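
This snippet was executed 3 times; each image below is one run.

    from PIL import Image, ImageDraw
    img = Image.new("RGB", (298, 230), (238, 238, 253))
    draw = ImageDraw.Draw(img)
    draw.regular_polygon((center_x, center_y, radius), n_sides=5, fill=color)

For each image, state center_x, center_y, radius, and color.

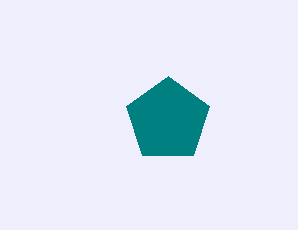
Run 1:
center_x = 168, center_y = 120, radius = 44, color = 'teal'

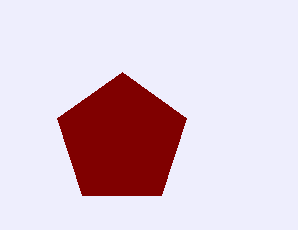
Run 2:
center_x = 122; center_y = 140; radius = 68; color = 'maroon'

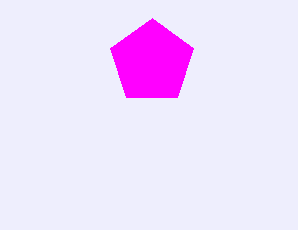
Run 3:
center_x = 152
center_y = 62
radius = 44
color = 'magenta'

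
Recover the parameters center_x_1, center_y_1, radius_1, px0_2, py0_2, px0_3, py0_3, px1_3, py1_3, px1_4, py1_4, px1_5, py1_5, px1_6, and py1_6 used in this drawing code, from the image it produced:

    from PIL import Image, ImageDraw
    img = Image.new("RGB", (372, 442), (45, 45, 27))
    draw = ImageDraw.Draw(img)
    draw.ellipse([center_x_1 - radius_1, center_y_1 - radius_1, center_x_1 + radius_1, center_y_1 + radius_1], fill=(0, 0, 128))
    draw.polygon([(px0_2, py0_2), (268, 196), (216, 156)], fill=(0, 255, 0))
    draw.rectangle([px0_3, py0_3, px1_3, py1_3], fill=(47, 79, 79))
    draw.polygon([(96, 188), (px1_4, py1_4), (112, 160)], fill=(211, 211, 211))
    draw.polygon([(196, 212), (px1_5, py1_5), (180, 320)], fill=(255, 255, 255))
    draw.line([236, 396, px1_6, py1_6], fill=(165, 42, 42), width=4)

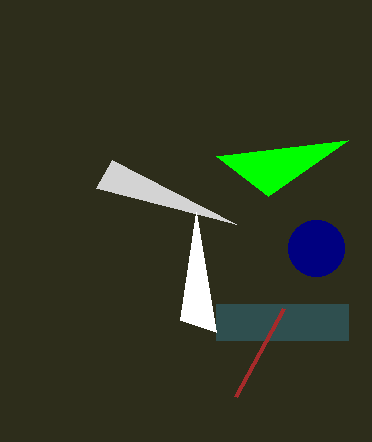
center_x_1 = 316, center_y_1 = 248, radius_1 = 28, px0_2 = 348, py0_2 = 140, px0_3 = 216, py0_3 = 304, px1_3 = 348, py1_3 = 340, px1_4 = 236, py1_4 = 224, px1_5 = 216, py1_5 = 332, px1_6 = 284, py1_6 = 308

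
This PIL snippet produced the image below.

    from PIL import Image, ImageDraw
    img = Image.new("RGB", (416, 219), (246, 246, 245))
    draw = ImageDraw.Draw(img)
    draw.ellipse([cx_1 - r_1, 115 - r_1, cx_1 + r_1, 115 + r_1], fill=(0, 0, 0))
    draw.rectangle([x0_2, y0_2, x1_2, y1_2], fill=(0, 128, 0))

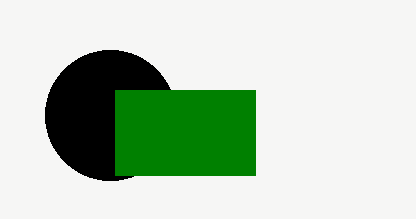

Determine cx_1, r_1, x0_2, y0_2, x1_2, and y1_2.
cx_1 = 110; r_1 = 65; x0_2 = 115; y0_2 = 90; x1_2 = 255; y1_2 = 175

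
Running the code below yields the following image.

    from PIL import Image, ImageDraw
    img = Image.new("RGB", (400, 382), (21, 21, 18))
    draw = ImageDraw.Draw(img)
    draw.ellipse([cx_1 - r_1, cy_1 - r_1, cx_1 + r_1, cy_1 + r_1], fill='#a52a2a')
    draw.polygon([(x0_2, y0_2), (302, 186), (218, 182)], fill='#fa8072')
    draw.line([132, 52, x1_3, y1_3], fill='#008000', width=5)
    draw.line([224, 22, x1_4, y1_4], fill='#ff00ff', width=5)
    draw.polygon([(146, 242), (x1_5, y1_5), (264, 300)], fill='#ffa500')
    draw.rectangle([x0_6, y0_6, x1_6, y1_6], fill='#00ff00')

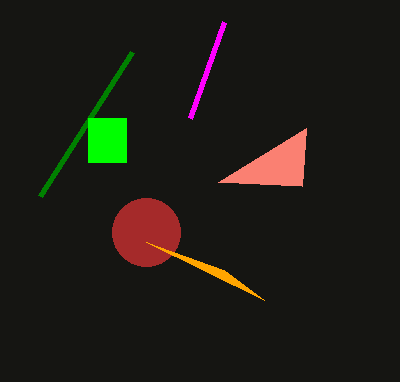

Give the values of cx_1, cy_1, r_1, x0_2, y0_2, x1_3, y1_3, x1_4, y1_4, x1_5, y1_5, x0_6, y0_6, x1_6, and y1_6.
cx_1 = 146, cy_1 = 232, r_1 = 34, x0_2 = 306, y0_2 = 128, x1_3 = 40, y1_3 = 196, x1_4 = 190, y1_4 = 118, x1_5 = 224, y1_5 = 270, x0_6 = 88, y0_6 = 118, x1_6 = 126, y1_6 = 162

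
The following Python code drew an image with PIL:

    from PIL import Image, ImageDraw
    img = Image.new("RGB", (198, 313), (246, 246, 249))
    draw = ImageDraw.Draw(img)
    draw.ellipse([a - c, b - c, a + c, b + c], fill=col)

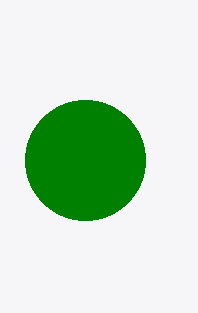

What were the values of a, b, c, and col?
a = 85; b = 160; c = 60; col = 'green'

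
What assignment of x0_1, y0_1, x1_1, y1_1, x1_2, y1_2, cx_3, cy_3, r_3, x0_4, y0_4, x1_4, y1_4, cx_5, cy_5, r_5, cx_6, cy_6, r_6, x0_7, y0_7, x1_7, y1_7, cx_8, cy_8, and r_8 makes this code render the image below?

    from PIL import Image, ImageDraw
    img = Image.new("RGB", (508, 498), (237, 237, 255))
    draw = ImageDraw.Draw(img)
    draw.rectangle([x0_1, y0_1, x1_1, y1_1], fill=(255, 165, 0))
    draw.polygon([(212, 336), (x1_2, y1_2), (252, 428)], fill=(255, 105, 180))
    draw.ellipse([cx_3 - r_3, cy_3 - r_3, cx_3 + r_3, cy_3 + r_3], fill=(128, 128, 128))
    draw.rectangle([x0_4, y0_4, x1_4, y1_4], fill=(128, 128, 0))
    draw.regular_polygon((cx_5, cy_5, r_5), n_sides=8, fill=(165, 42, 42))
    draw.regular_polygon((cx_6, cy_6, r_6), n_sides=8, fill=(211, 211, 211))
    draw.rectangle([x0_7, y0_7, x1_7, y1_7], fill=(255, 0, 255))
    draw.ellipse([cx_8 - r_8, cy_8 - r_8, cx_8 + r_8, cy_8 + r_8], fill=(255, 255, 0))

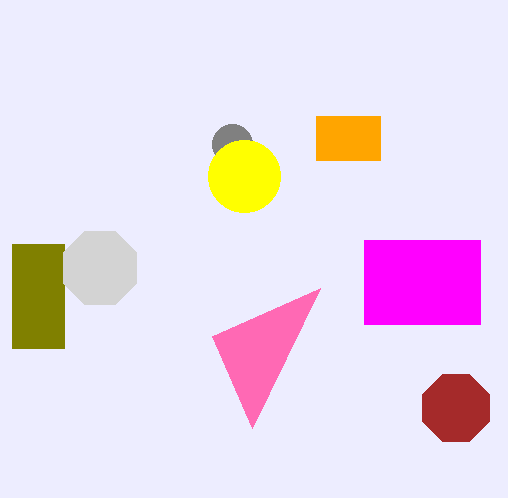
x0_1 = 316, y0_1 = 116, x1_1 = 380, y1_1 = 160, x1_2 = 320, y1_2 = 288, cx_3 = 232, cy_3 = 144, r_3 = 20, x0_4 = 12, y0_4 = 244, x1_4 = 64, y1_4 = 348, cx_5 = 456, cy_5 = 408, r_5 = 36, cx_6 = 100, cy_6 = 268, r_6 = 40, x0_7 = 364, y0_7 = 240, x1_7 = 480, y1_7 = 324, cx_8 = 244, cy_8 = 176, r_8 = 36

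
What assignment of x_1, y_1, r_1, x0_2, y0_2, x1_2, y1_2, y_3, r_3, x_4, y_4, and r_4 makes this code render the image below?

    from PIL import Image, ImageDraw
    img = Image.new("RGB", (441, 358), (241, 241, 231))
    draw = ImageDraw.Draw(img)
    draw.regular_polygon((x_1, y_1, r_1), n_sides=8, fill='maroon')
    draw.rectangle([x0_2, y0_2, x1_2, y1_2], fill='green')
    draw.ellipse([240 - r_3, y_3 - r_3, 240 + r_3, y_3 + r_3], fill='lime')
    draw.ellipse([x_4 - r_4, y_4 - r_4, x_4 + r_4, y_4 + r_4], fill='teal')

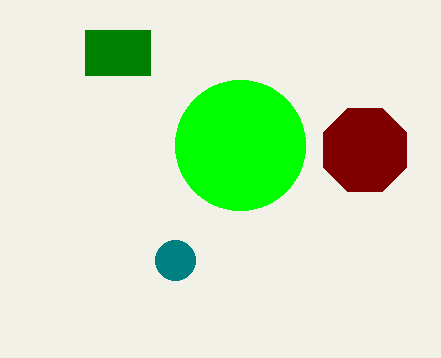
x_1 = 365; y_1 = 150; r_1 = 45; x0_2 = 85; y0_2 = 30; x1_2 = 150; y1_2 = 75; y_3 = 145; r_3 = 65; x_4 = 175; y_4 = 260; r_4 = 20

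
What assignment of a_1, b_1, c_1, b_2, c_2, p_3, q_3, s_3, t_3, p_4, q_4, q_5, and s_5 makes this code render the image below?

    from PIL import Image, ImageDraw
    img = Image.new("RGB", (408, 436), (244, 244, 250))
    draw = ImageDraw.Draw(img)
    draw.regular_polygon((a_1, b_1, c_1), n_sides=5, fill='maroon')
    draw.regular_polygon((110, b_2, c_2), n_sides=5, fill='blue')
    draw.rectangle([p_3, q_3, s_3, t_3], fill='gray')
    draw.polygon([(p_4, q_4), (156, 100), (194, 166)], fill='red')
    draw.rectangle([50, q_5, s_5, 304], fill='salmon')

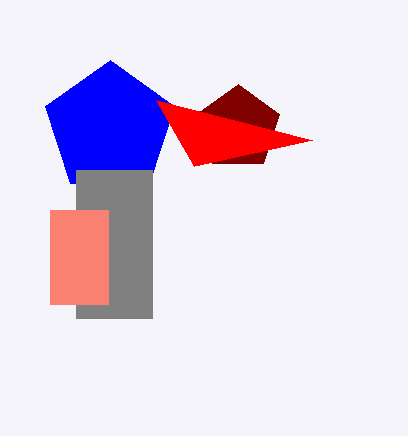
a_1 = 238
b_1 = 128
c_1 = 44
b_2 = 128
c_2 = 68
p_3 = 76
q_3 = 170
s_3 = 152
t_3 = 318
p_4 = 312
q_4 = 140
q_5 = 210
s_5 = 108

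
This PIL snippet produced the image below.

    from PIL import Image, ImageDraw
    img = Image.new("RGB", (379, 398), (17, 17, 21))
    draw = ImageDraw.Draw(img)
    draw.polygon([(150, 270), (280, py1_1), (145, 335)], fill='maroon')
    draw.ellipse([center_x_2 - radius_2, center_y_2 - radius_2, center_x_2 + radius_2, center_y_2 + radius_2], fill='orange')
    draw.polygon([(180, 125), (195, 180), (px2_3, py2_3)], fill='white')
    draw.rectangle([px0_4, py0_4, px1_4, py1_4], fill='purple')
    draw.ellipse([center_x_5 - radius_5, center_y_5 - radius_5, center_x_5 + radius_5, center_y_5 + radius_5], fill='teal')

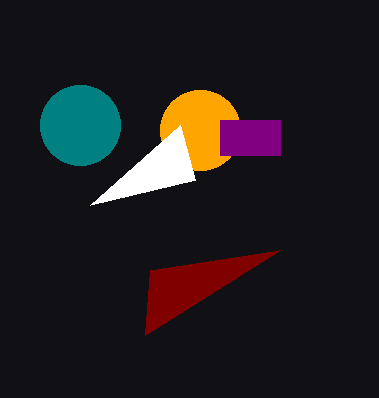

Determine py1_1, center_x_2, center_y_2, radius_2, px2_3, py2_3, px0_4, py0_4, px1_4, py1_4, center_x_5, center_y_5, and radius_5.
py1_1 = 250, center_x_2 = 200, center_y_2 = 130, radius_2 = 40, px2_3 = 90, py2_3 = 205, px0_4 = 220, py0_4 = 120, px1_4 = 280, py1_4 = 155, center_x_5 = 80, center_y_5 = 125, radius_5 = 40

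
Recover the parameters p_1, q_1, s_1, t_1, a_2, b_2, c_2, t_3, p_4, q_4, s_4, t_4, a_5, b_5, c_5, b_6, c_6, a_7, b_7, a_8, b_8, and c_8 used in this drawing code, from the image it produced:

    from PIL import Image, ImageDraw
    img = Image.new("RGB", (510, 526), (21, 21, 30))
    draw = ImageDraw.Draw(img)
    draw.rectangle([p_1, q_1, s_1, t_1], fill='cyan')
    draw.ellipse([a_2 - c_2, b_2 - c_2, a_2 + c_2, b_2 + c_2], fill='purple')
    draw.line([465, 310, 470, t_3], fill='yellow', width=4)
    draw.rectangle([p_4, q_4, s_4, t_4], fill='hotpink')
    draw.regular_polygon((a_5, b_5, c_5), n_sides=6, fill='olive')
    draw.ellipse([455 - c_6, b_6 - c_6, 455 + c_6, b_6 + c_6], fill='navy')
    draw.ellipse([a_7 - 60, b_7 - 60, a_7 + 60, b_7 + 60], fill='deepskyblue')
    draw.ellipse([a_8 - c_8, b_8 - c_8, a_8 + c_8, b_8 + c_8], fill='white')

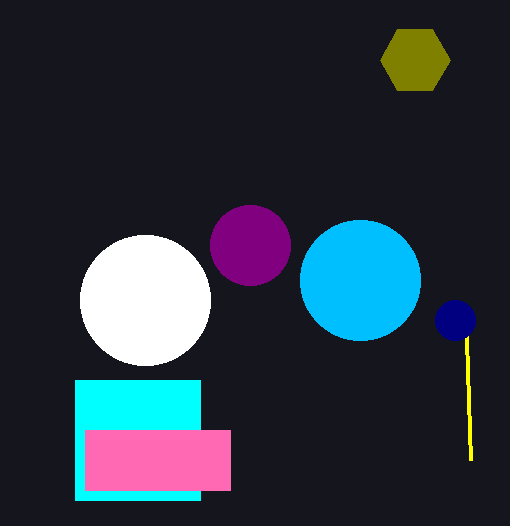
p_1 = 75
q_1 = 380
s_1 = 200
t_1 = 500
a_2 = 250
b_2 = 245
c_2 = 40
t_3 = 460
p_4 = 85
q_4 = 430
s_4 = 230
t_4 = 490
a_5 = 415
b_5 = 60
c_5 = 35
b_6 = 320
c_6 = 20
a_7 = 360
b_7 = 280
a_8 = 145
b_8 = 300
c_8 = 65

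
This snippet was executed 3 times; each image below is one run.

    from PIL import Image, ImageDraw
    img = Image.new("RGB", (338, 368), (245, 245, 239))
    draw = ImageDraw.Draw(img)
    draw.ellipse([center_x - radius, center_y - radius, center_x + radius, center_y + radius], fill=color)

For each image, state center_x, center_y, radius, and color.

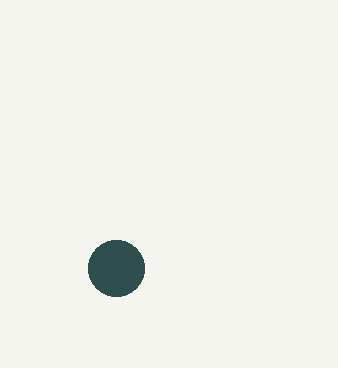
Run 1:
center_x = 116
center_y = 268
radius = 28
color = 'darkslategray'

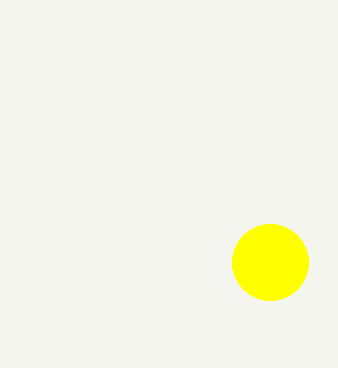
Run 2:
center_x = 270; center_y = 262; radius = 38; color = 'yellow'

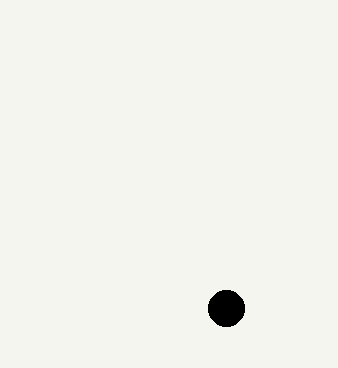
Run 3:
center_x = 226; center_y = 308; radius = 18; color = 'black'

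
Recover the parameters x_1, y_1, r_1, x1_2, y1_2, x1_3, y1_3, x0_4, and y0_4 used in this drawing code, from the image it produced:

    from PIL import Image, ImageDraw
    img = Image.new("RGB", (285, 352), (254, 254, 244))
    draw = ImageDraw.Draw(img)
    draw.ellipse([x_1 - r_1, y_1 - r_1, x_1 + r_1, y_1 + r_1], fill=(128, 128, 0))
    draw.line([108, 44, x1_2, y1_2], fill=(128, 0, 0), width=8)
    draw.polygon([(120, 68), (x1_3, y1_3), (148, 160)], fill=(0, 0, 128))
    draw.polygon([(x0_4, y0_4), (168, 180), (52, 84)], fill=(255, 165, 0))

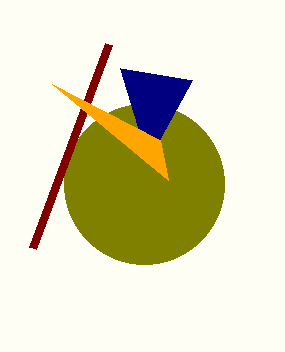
x_1 = 144; y_1 = 184; r_1 = 80; x1_2 = 32; y1_2 = 248; x1_3 = 192; y1_3 = 80; x0_4 = 160; y0_4 = 140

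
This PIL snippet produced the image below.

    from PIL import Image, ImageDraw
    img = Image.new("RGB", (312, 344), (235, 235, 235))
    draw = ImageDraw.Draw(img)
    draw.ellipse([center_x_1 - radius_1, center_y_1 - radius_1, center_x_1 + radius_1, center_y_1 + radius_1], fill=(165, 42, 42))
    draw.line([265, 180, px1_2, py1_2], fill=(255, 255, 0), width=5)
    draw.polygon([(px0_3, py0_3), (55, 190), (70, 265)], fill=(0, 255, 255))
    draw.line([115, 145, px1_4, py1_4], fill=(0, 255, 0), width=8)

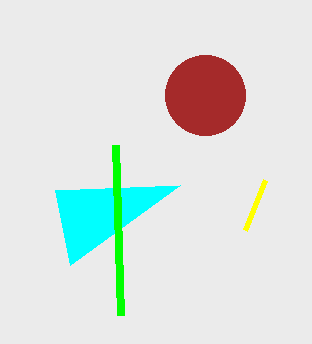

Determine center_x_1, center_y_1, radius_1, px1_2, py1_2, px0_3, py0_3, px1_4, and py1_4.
center_x_1 = 205
center_y_1 = 95
radius_1 = 40
px1_2 = 245
py1_2 = 230
px0_3 = 180
py0_3 = 185
px1_4 = 120
py1_4 = 315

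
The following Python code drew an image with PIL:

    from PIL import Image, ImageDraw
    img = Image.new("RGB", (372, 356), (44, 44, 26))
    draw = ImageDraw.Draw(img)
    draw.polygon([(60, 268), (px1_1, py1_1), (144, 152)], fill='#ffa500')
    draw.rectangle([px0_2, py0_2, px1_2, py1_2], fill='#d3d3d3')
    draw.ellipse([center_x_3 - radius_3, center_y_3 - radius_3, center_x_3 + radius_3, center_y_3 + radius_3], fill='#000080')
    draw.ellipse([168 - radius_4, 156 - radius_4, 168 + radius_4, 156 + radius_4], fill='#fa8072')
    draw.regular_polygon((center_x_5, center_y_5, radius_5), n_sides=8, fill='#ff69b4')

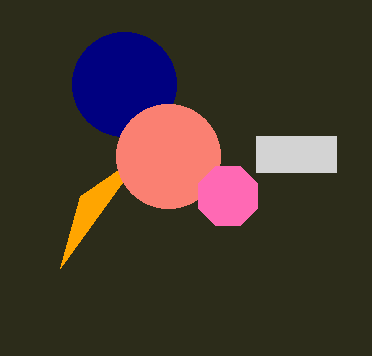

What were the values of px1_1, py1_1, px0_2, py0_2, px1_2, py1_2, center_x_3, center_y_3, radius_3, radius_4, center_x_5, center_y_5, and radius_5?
px1_1 = 80, py1_1 = 196, px0_2 = 256, py0_2 = 136, px1_2 = 336, py1_2 = 172, center_x_3 = 124, center_y_3 = 84, radius_3 = 52, radius_4 = 52, center_x_5 = 228, center_y_5 = 196, radius_5 = 32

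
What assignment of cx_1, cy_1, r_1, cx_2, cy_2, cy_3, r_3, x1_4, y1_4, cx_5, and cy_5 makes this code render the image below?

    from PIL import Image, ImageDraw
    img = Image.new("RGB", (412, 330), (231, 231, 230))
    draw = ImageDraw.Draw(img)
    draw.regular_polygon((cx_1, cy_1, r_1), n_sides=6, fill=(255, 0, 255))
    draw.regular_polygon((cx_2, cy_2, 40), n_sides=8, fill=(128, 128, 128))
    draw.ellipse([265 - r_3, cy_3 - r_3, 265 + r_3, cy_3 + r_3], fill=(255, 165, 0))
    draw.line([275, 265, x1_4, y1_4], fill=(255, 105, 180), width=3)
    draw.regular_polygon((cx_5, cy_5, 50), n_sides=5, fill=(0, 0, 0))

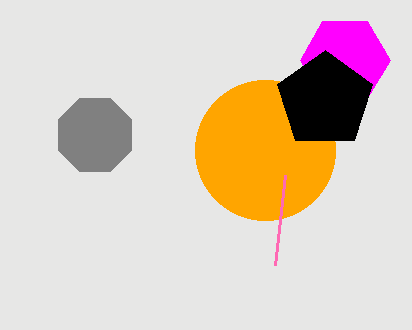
cx_1 = 345
cy_1 = 60
r_1 = 45
cx_2 = 95
cy_2 = 135
cy_3 = 150
r_3 = 70
x1_4 = 285
y1_4 = 175
cx_5 = 325
cy_5 = 100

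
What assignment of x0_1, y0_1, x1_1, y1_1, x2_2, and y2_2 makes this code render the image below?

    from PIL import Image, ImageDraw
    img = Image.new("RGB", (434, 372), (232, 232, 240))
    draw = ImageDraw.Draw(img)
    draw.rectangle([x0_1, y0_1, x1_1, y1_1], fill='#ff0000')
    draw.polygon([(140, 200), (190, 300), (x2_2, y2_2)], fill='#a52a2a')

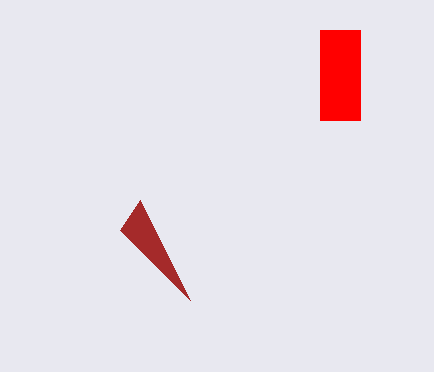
x0_1 = 320, y0_1 = 30, x1_1 = 360, y1_1 = 120, x2_2 = 120, y2_2 = 230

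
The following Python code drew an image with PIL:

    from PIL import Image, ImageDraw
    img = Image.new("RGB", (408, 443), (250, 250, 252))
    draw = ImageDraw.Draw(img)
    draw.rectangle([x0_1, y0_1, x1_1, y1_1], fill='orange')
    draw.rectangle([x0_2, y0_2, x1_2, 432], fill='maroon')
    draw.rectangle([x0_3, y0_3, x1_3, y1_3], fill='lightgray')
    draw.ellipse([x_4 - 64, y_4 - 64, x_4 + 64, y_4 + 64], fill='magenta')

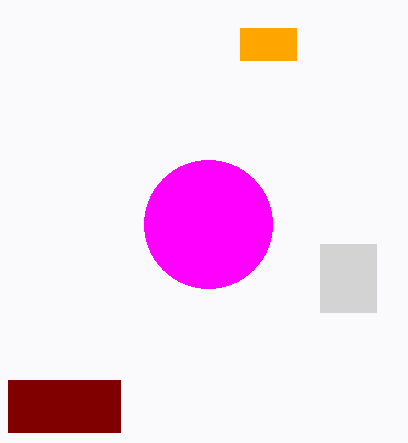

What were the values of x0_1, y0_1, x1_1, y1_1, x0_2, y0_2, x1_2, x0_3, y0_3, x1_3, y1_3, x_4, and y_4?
x0_1 = 240; y0_1 = 28; x1_1 = 296; y1_1 = 60; x0_2 = 8; y0_2 = 380; x1_2 = 120; x0_3 = 320; y0_3 = 244; x1_3 = 376; y1_3 = 312; x_4 = 208; y_4 = 224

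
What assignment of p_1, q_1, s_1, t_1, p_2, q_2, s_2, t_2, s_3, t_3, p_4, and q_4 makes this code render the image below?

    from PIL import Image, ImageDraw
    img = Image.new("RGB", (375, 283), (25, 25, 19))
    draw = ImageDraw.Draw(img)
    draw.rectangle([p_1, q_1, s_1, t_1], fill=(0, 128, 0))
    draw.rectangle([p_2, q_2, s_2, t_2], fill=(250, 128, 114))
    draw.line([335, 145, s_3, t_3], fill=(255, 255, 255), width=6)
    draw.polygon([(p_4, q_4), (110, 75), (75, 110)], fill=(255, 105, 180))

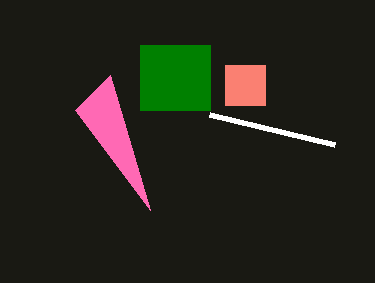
p_1 = 140; q_1 = 45; s_1 = 210; t_1 = 110; p_2 = 225; q_2 = 65; s_2 = 265; t_2 = 105; s_3 = 210; t_3 = 115; p_4 = 150; q_4 = 210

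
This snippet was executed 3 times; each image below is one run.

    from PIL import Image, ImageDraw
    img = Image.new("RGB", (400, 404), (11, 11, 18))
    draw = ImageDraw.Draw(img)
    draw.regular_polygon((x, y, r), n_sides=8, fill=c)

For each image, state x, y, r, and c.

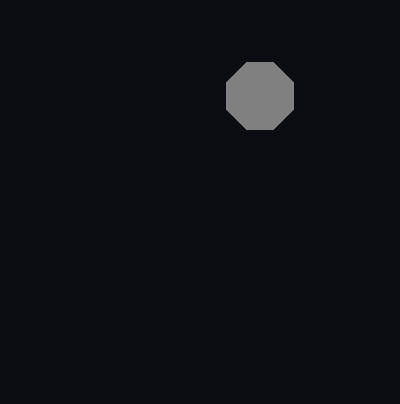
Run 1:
x = 260; y = 96; r = 36; c = 'gray'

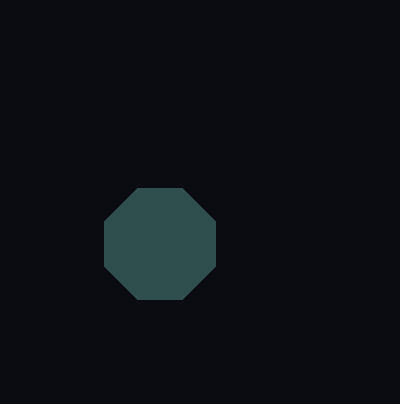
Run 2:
x = 160; y = 244; r = 60; c = 'darkslategray'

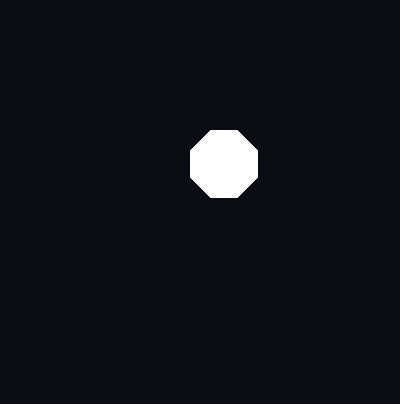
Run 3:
x = 224
y = 164
r = 36
c = 'white'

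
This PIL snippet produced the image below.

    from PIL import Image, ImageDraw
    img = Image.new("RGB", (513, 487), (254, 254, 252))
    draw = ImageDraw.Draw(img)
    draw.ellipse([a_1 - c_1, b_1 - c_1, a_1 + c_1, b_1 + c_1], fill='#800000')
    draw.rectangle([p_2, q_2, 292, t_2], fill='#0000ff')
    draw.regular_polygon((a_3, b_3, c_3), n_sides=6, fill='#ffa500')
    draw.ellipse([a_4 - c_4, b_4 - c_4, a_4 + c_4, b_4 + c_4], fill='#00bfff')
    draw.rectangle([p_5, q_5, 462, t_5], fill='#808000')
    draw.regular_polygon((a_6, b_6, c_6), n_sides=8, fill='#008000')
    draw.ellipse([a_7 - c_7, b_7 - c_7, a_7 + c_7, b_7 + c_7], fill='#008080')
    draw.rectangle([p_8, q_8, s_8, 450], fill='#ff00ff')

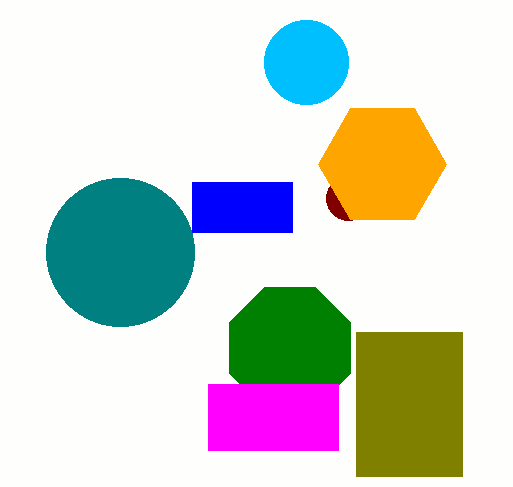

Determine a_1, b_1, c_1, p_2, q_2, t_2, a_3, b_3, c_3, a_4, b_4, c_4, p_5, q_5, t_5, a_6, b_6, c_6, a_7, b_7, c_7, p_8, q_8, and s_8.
a_1 = 348, b_1 = 198, c_1 = 22, p_2 = 192, q_2 = 182, t_2 = 232, a_3 = 382, b_3 = 164, c_3 = 64, a_4 = 306, b_4 = 62, c_4 = 42, p_5 = 356, q_5 = 332, t_5 = 476, a_6 = 290, b_6 = 348, c_6 = 66, a_7 = 120, b_7 = 252, c_7 = 74, p_8 = 208, q_8 = 384, s_8 = 338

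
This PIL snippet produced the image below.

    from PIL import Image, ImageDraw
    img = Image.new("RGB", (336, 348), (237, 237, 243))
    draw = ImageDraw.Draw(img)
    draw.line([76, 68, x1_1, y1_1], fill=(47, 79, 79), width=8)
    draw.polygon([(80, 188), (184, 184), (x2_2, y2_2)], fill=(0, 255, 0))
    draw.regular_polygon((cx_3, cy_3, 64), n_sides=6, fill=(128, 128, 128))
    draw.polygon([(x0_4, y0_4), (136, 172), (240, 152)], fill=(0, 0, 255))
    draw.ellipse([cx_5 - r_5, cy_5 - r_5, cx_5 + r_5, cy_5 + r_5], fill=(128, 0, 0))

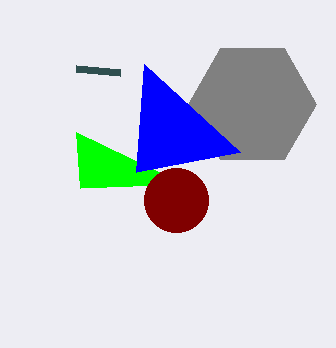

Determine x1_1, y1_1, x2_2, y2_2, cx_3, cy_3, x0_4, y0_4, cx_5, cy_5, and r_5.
x1_1 = 120, y1_1 = 72, x2_2 = 76, y2_2 = 132, cx_3 = 252, cy_3 = 104, x0_4 = 144, y0_4 = 64, cx_5 = 176, cy_5 = 200, r_5 = 32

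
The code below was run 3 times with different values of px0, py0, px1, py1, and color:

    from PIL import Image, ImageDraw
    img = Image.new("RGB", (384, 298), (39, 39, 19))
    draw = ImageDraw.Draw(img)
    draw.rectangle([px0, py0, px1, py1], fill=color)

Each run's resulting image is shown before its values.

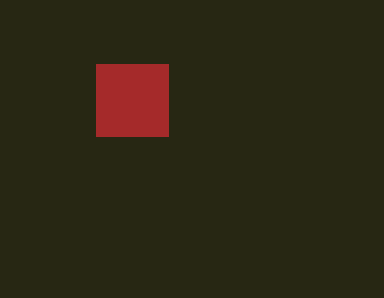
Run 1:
px0 = 96, py0 = 64, px1 = 168, py1 = 136, color = 'brown'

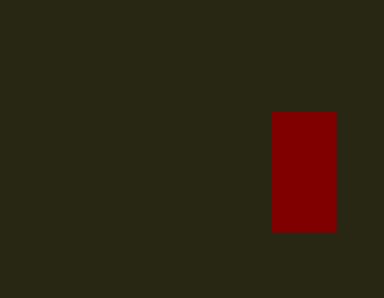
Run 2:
px0 = 272; py0 = 112; px1 = 336; py1 = 232; color = 'maroon'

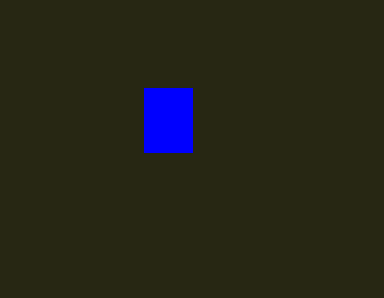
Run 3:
px0 = 144, py0 = 88, px1 = 192, py1 = 152, color = 'blue'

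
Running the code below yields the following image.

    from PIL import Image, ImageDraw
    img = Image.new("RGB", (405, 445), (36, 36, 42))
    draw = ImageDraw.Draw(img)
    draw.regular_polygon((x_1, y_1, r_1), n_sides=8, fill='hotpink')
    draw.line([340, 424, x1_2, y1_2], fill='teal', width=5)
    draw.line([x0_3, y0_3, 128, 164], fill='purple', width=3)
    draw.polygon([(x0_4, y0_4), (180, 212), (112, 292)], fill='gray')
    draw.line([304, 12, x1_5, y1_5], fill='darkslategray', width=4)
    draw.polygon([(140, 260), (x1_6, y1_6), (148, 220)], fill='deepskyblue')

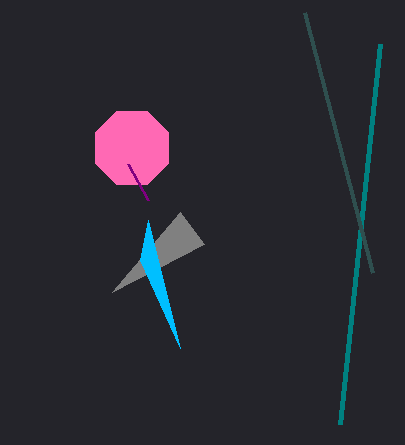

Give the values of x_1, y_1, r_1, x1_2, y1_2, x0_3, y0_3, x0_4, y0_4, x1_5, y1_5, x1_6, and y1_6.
x_1 = 132; y_1 = 148; r_1 = 40; x1_2 = 380; y1_2 = 44; x0_3 = 148; y0_3 = 200; x0_4 = 204; y0_4 = 244; x1_5 = 372; y1_5 = 272; x1_6 = 180; y1_6 = 348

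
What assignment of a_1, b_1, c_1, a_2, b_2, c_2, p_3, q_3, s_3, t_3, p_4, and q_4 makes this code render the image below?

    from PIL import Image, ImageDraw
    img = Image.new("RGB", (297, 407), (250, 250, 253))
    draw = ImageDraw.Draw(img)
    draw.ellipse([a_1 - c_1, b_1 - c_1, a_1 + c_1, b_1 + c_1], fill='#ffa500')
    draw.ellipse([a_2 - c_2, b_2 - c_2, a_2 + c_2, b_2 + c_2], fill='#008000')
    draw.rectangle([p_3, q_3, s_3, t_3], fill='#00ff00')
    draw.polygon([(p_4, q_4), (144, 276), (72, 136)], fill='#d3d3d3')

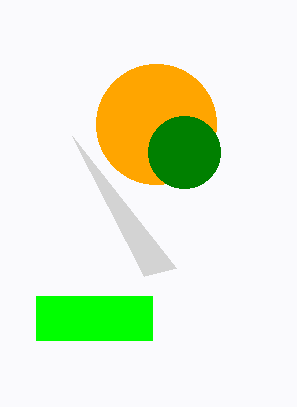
a_1 = 156, b_1 = 124, c_1 = 60, a_2 = 184, b_2 = 152, c_2 = 36, p_3 = 36, q_3 = 296, s_3 = 152, t_3 = 340, p_4 = 176, q_4 = 268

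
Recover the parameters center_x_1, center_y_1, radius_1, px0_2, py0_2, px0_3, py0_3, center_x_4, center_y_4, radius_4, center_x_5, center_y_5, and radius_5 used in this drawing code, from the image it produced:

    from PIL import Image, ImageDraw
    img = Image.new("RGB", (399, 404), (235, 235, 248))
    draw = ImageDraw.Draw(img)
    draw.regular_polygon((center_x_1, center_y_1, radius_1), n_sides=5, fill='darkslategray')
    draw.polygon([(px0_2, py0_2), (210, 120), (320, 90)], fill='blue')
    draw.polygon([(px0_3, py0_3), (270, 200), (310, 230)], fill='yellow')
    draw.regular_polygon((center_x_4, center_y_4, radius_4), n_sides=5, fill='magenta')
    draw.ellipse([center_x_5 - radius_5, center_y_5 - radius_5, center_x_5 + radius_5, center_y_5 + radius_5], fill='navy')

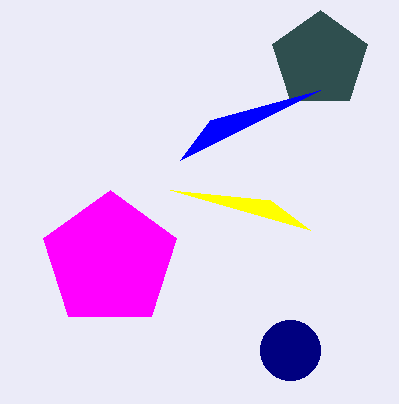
center_x_1 = 320, center_y_1 = 60, radius_1 = 50, px0_2 = 180, py0_2 = 160, px0_3 = 170, py0_3 = 190, center_x_4 = 110, center_y_4 = 260, radius_4 = 70, center_x_5 = 290, center_y_5 = 350, radius_5 = 30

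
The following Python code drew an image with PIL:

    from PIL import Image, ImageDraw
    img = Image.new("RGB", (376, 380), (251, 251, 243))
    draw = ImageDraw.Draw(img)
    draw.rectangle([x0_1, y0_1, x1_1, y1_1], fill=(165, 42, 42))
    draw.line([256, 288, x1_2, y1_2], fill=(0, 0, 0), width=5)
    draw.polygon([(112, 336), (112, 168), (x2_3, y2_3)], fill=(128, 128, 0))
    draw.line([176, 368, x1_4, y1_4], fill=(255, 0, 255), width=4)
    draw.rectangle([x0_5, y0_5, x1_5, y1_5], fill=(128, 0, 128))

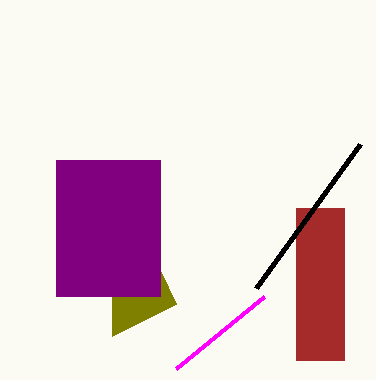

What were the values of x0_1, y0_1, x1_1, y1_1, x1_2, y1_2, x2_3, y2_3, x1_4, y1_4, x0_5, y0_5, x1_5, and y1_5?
x0_1 = 296
y0_1 = 208
x1_1 = 344
y1_1 = 360
x1_2 = 360
y1_2 = 144
x2_3 = 176
y2_3 = 304
x1_4 = 264
y1_4 = 296
x0_5 = 56
y0_5 = 160
x1_5 = 160
y1_5 = 296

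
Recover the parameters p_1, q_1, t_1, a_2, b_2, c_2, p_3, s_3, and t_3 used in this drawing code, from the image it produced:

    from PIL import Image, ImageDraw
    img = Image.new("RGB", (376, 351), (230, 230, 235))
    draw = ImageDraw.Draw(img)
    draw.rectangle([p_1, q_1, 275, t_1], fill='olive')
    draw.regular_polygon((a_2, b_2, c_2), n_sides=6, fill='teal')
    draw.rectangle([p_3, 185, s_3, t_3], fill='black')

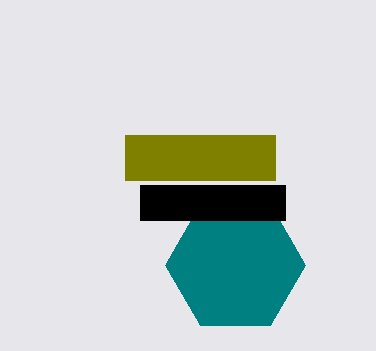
p_1 = 125, q_1 = 135, t_1 = 180, a_2 = 235, b_2 = 265, c_2 = 70, p_3 = 140, s_3 = 285, t_3 = 220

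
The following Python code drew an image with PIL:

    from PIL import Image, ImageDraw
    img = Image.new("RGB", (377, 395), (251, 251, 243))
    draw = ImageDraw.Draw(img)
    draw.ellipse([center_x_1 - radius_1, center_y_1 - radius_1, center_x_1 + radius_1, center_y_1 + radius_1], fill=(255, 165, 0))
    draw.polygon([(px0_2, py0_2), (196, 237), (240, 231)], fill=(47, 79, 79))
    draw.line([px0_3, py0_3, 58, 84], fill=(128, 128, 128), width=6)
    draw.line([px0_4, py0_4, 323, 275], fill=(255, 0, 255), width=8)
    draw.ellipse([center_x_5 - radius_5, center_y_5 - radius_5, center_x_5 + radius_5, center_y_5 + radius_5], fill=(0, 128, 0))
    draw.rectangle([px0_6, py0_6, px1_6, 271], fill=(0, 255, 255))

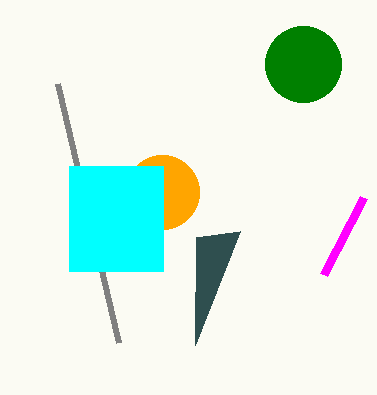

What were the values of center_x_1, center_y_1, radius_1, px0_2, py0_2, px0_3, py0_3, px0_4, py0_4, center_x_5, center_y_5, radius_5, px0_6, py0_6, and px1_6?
center_x_1 = 162; center_y_1 = 192; radius_1 = 37; px0_2 = 195; py0_2 = 345; px0_3 = 119; py0_3 = 343; px0_4 = 363; py0_4 = 198; center_x_5 = 303; center_y_5 = 64; radius_5 = 38; px0_6 = 69; py0_6 = 166; px1_6 = 163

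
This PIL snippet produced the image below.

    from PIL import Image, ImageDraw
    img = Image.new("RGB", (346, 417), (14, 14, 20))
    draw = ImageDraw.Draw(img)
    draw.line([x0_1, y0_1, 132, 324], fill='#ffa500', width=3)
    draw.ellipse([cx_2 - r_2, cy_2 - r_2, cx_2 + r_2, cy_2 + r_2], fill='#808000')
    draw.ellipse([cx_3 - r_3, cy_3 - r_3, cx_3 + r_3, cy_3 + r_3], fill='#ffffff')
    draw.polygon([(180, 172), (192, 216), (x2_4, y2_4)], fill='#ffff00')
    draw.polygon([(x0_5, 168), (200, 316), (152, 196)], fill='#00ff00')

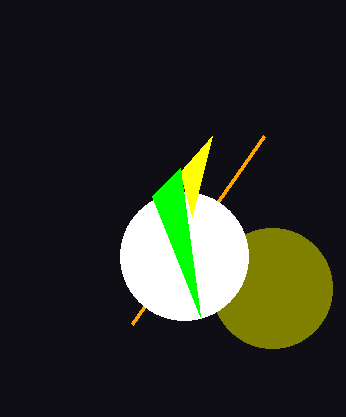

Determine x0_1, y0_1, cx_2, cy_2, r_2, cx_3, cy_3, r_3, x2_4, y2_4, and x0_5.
x0_1 = 264; y0_1 = 136; cx_2 = 272; cy_2 = 288; r_2 = 60; cx_3 = 184; cy_3 = 256; r_3 = 64; x2_4 = 212; y2_4 = 136; x0_5 = 180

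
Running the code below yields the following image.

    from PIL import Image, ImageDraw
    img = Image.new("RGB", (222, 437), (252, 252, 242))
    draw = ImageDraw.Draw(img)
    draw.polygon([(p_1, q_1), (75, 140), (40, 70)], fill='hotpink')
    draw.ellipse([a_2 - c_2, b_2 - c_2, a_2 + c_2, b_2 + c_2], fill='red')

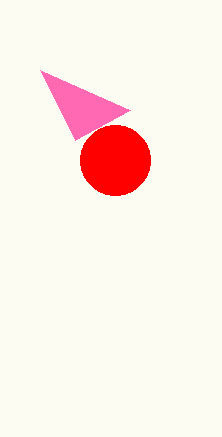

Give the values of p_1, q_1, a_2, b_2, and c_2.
p_1 = 130
q_1 = 110
a_2 = 115
b_2 = 160
c_2 = 35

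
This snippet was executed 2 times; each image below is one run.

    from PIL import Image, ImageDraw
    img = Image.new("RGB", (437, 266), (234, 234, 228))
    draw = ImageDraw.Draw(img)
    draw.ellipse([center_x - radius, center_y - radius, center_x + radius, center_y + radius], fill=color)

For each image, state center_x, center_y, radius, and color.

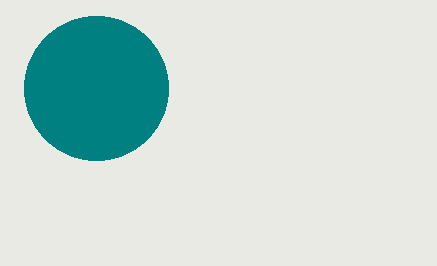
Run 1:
center_x = 96; center_y = 88; radius = 72; color = 'teal'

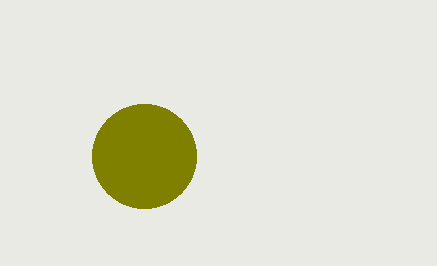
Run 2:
center_x = 144
center_y = 156
radius = 52
color = 'olive'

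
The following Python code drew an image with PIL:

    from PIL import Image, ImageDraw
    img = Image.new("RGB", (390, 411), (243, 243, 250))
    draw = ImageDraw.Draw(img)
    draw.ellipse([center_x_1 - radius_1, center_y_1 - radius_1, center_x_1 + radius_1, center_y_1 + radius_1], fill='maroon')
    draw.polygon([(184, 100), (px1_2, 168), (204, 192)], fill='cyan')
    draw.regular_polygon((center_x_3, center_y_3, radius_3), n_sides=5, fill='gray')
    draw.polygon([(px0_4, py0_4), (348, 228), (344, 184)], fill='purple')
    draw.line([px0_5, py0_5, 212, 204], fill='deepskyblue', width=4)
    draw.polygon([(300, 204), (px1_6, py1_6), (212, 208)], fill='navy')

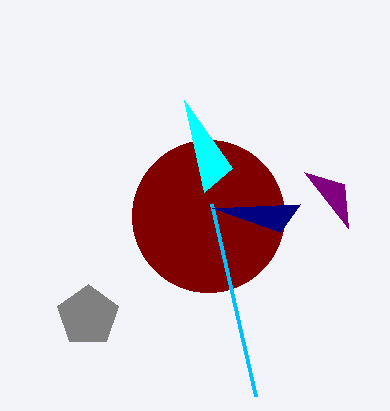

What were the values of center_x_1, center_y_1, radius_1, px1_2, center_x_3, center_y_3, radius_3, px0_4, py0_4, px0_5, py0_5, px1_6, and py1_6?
center_x_1 = 208; center_y_1 = 216; radius_1 = 76; px1_2 = 232; center_x_3 = 88; center_y_3 = 316; radius_3 = 32; px0_4 = 304; py0_4 = 172; px0_5 = 256; py0_5 = 396; px1_6 = 280; py1_6 = 232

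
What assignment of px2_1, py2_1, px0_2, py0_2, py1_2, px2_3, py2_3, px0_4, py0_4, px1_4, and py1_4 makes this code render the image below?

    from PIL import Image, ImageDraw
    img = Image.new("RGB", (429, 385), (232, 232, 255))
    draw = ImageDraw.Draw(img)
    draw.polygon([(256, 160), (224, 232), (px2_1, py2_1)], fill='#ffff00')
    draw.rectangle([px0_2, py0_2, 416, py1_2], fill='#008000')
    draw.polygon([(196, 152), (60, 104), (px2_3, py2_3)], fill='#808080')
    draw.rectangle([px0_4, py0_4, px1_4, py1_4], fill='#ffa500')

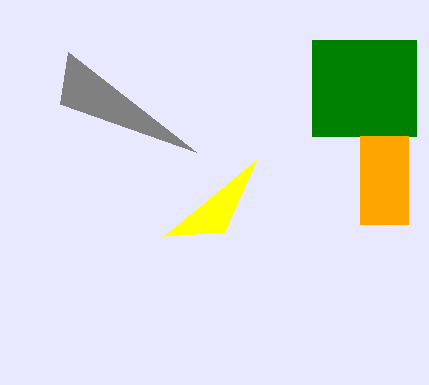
px2_1 = 164; py2_1 = 236; px0_2 = 312; py0_2 = 40; py1_2 = 136; px2_3 = 68; py2_3 = 52; px0_4 = 360; py0_4 = 136; px1_4 = 408; py1_4 = 224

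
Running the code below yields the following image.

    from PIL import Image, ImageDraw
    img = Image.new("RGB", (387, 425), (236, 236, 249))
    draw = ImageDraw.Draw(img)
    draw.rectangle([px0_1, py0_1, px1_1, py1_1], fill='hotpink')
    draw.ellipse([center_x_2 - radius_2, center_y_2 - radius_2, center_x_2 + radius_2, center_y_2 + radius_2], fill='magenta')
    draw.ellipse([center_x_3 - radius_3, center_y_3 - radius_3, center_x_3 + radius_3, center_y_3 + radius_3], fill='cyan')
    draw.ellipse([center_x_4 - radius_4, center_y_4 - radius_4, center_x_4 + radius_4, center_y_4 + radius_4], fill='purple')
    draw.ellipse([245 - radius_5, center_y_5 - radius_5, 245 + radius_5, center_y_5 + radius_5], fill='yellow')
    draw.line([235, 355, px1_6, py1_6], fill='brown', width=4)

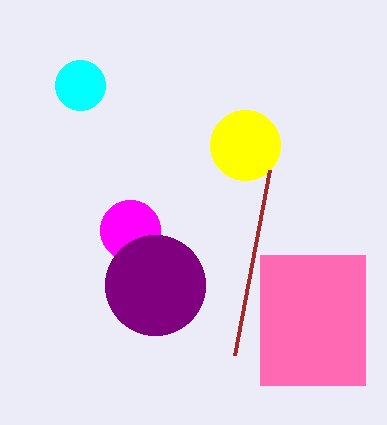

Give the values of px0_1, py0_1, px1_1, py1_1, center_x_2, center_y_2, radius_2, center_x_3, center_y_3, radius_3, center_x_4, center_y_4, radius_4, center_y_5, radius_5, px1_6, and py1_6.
px0_1 = 260, py0_1 = 255, px1_1 = 365, py1_1 = 385, center_x_2 = 130, center_y_2 = 230, radius_2 = 30, center_x_3 = 80, center_y_3 = 85, radius_3 = 25, center_x_4 = 155, center_y_4 = 285, radius_4 = 50, center_y_5 = 145, radius_5 = 35, px1_6 = 270, py1_6 = 170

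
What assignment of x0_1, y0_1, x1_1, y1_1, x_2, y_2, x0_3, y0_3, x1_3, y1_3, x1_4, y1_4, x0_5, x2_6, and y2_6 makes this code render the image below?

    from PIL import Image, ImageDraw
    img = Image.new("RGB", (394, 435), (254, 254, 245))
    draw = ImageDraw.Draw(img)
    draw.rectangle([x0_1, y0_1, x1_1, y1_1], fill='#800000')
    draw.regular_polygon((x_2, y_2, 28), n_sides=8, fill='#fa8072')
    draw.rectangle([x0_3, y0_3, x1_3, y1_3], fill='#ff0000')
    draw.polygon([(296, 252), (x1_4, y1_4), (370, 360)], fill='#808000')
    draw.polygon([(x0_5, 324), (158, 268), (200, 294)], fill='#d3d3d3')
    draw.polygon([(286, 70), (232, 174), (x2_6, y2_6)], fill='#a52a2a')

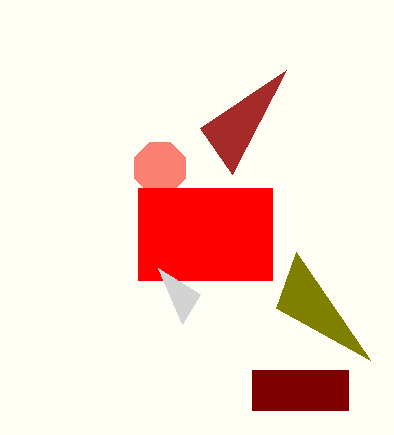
x0_1 = 252, y0_1 = 370, x1_1 = 348, y1_1 = 410, x_2 = 160, y_2 = 168, x0_3 = 138, y0_3 = 188, x1_3 = 272, y1_3 = 280, x1_4 = 276, y1_4 = 308, x0_5 = 182, x2_6 = 200, y2_6 = 128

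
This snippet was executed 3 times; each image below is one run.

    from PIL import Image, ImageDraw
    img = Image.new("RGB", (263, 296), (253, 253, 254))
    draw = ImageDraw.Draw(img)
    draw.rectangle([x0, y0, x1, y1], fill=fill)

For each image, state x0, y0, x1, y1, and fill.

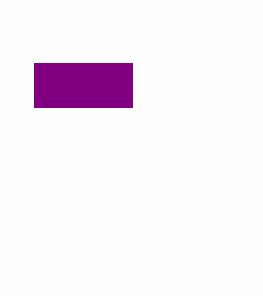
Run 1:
x0 = 34; y0 = 63; x1 = 132; y1 = 107; fill = 'purple'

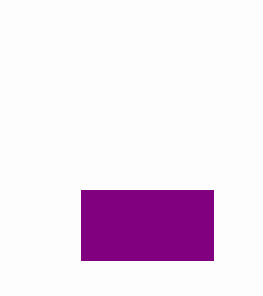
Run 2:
x0 = 81
y0 = 190
x1 = 213
y1 = 260
fill = 'purple'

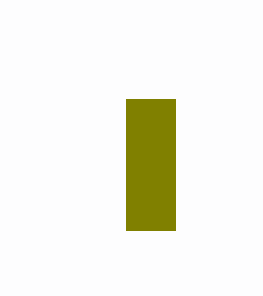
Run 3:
x0 = 126, y0 = 99, x1 = 175, y1 = 230, fill = 'olive'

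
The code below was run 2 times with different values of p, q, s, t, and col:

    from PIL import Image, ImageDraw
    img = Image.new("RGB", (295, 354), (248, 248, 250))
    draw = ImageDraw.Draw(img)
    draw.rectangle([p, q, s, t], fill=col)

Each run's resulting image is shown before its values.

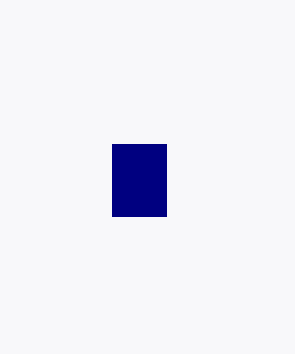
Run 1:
p = 112
q = 144
s = 166
t = 216
col = 'navy'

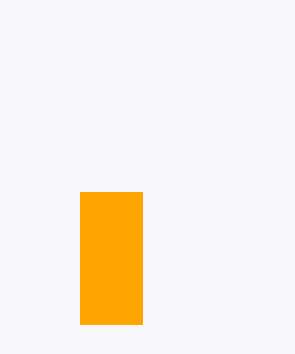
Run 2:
p = 80, q = 192, s = 142, t = 324, col = 'orange'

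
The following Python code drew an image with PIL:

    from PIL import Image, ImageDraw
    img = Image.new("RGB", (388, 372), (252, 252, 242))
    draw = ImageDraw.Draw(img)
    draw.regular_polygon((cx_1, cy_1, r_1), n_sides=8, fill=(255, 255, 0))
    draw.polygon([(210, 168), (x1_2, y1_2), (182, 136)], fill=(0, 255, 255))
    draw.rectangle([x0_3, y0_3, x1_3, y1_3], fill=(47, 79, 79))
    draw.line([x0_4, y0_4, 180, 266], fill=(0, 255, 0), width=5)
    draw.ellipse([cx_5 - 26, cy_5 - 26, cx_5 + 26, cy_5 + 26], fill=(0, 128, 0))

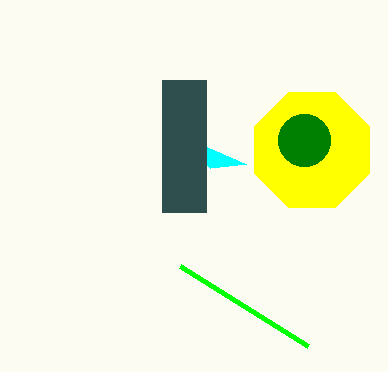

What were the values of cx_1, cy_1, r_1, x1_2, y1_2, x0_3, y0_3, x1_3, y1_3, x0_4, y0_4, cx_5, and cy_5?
cx_1 = 312, cy_1 = 150, r_1 = 62, x1_2 = 246, y1_2 = 164, x0_3 = 162, y0_3 = 80, x1_3 = 206, y1_3 = 212, x0_4 = 308, y0_4 = 346, cx_5 = 304, cy_5 = 140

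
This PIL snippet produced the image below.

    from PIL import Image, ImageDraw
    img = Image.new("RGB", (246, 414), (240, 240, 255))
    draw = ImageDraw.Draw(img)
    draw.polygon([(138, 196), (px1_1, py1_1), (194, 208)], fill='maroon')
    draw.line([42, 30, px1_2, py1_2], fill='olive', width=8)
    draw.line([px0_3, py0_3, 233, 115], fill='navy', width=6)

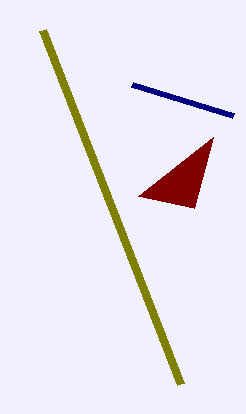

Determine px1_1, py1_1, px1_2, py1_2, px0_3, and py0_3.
px1_1 = 213, py1_1 = 137, px1_2 = 180, py1_2 = 384, px0_3 = 132, py0_3 = 84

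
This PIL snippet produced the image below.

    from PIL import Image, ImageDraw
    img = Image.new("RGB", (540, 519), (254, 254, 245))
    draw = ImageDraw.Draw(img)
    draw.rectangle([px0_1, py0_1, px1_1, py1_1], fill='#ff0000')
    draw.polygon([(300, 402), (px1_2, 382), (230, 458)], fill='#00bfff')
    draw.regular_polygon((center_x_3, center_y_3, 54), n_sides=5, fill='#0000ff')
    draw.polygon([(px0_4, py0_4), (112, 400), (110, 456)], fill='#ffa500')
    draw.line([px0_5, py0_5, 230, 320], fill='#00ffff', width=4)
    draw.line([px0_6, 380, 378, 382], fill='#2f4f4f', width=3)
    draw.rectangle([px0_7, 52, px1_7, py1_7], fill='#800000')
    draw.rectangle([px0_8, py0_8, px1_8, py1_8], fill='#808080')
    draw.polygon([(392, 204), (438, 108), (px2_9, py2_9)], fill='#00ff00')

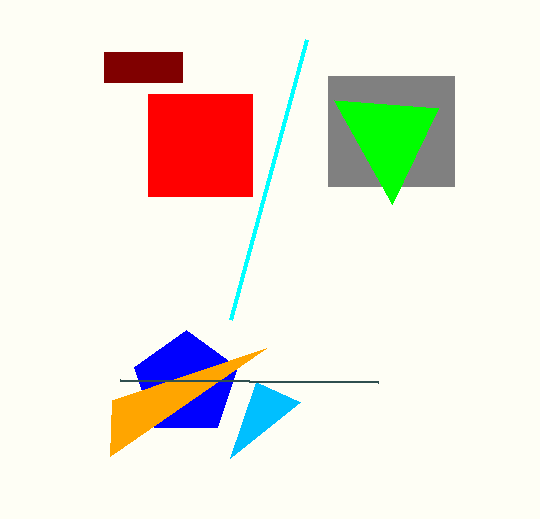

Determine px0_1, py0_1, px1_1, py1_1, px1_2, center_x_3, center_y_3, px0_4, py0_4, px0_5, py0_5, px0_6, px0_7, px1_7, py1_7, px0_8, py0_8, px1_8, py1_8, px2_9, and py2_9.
px0_1 = 148
py0_1 = 94
px1_1 = 252
py1_1 = 196
px1_2 = 256
center_x_3 = 186
center_y_3 = 384
px0_4 = 266
py0_4 = 348
px0_5 = 306
py0_5 = 40
px0_6 = 120
px0_7 = 104
px1_7 = 182
py1_7 = 82
px0_8 = 328
py0_8 = 76
px1_8 = 454
py1_8 = 186
px2_9 = 334
py2_9 = 100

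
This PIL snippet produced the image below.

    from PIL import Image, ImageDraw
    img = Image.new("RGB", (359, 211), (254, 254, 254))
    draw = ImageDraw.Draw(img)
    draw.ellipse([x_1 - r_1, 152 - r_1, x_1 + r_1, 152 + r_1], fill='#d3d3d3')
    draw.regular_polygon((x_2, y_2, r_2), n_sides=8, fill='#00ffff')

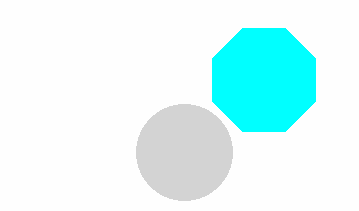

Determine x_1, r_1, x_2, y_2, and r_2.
x_1 = 184
r_1 = 48
x_2 = 264
y_2 = 80
r_2 = 56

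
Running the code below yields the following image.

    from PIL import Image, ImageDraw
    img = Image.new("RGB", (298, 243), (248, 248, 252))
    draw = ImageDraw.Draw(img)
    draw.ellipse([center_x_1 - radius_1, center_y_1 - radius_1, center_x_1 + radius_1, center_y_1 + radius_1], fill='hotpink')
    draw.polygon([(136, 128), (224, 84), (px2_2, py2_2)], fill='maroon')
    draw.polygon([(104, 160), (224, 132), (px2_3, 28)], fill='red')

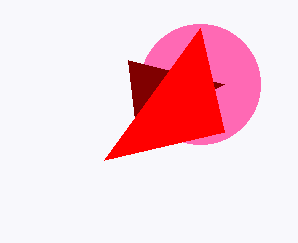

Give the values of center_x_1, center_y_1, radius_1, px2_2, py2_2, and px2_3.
center_x_1 = 200, center_y_1 = 84, radius_1 = 60, px2_2 = 128, py2_2 = 60, px2_3 = 200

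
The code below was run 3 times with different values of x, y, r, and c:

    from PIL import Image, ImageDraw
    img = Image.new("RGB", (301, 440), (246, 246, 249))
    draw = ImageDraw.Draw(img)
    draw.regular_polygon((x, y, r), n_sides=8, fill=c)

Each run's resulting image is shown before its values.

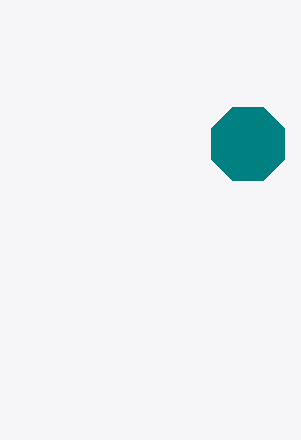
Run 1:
x = 248; y = 144; r = 40; c = 'teal'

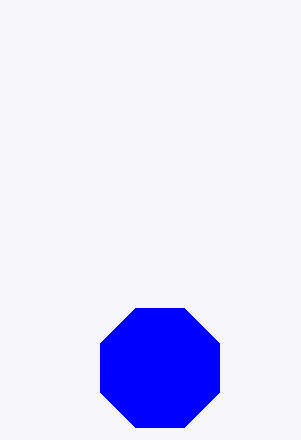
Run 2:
x = 160
y = 368
r = 64
c = 'blue'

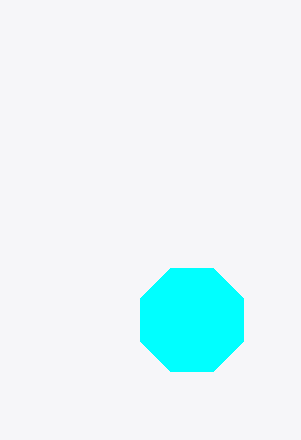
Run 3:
x = 192, y = 320, r = 56, c = 'cyan'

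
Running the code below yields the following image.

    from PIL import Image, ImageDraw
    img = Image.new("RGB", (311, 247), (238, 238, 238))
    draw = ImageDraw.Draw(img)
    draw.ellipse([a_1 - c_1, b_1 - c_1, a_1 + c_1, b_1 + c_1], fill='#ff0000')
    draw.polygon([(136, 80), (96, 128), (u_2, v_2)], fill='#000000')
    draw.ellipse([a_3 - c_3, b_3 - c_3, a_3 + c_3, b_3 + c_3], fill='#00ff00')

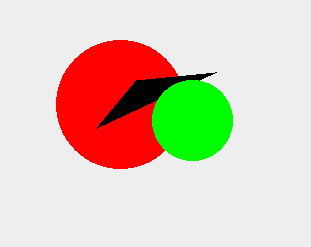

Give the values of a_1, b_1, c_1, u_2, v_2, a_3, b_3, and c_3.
a_1 = 120, b_1 = 104, c_1 = 64, u_2 = 216, v_2 = 72, a_3 = 192, b_3 = 120, c_3 = 40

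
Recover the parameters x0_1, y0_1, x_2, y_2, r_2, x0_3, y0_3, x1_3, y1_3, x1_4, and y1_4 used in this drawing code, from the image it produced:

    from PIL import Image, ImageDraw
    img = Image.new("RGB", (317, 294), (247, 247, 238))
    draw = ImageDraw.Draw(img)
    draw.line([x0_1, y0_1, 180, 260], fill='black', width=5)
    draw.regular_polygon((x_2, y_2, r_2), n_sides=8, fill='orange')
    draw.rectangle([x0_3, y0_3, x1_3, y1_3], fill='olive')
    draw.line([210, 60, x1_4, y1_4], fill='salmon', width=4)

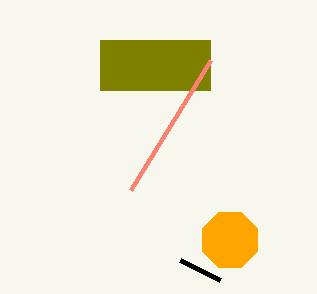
x0_1 = 220
y0_1 = 280
x_2 = 230
y_2 = 240
r_2 = 30
x0_3 = 100
y0_3 = 40
x1_3 = 210
y1_3 = 90
x1_4 = 130
y1_4 = 190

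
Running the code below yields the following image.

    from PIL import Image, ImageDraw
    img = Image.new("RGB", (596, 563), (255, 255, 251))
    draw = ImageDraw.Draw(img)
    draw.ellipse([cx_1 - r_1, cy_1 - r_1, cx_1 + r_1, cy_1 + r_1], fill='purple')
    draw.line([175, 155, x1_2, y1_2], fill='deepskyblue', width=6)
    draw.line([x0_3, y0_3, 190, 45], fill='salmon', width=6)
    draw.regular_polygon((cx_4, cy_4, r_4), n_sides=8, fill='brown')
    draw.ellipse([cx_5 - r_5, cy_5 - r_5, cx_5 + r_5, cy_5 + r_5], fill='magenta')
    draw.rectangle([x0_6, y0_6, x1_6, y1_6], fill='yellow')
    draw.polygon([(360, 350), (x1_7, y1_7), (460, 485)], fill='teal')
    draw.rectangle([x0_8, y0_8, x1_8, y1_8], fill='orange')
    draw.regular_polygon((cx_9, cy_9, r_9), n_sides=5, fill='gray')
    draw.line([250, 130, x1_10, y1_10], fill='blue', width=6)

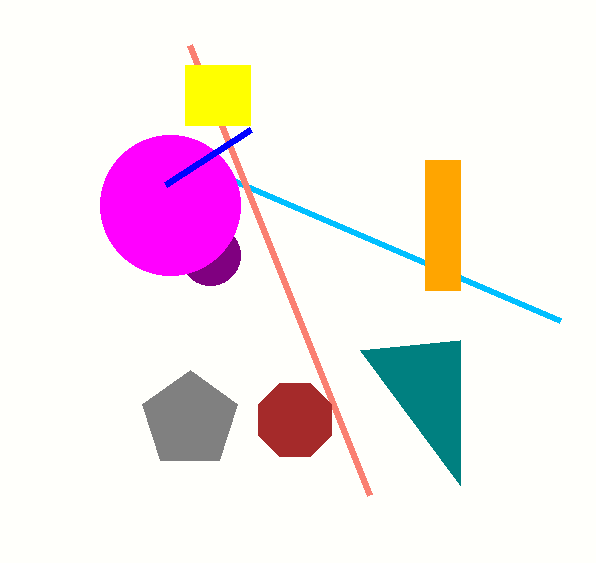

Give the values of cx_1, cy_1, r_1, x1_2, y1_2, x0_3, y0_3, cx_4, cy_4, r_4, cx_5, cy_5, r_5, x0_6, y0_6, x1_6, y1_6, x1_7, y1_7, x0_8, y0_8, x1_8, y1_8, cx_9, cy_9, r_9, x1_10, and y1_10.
cx_1 = 210, cy_1 = 255, r_1 = 30, x1_2 = 560, y1_2 = 320, x0_3 = 370, y0_3 = 495, cx_4 = 295, cy_4 = 420, r_4 = 40, cx_5 = 170, cy_5 = 205, r_5 = 70, x0_6 = 185, y0_6 = 65, x1_6 = 250, y1_6 = 125, x1_7 = 460, y1_7 = 340, x0_8 = 425, y0_8 = 160, x1_8 = 460, y1_8 = 290, cx_9 = 190, cy_9 = 420, r_9 = 50, x1_10 = 165, y1_10 = 185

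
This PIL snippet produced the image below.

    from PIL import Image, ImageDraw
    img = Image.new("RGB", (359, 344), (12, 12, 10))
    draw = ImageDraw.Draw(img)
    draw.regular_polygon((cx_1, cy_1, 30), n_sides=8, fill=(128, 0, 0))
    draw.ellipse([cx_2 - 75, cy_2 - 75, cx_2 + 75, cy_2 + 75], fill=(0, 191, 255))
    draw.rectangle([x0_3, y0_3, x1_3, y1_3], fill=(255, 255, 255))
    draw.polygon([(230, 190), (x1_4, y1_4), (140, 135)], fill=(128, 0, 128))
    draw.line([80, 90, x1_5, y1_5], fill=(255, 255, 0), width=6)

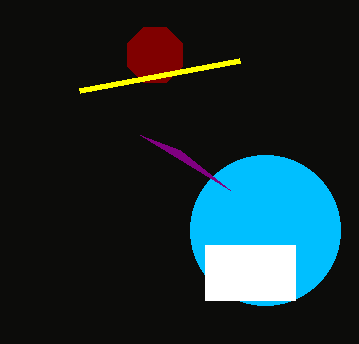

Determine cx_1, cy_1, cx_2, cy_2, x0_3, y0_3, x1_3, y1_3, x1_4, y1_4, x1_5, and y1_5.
cx_1 = 155, cy_1 = 55, cx_2 = 265, cy_2 = 230, x0_3 = 205, y0_3 = 245, x1_3 = 295, y1_3 = 300, x1_4 = 180, y1_4 = 150, x1_5 = 240, y1_5 = 60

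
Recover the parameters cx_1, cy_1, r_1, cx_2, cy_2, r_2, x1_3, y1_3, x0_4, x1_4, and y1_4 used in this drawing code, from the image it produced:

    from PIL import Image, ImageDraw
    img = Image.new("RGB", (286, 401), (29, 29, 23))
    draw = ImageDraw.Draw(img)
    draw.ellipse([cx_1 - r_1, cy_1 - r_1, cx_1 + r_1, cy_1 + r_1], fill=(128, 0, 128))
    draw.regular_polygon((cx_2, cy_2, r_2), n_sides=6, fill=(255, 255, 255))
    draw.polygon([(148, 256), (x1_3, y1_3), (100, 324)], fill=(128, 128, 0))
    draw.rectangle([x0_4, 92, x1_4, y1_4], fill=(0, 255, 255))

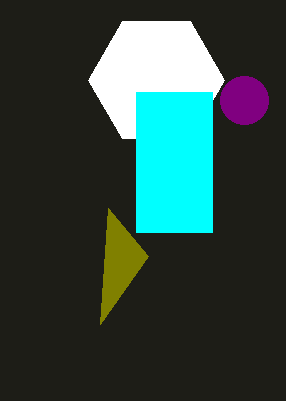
cx_1 = 244, cy_1 = 100, r_1 = 24, cx_2 = 156, cy_2 = 80, r_2 = 68, x1_3 = 108, y1_3 = 208, x0_4 = 136, x1_4 = 212, y1_4 = 232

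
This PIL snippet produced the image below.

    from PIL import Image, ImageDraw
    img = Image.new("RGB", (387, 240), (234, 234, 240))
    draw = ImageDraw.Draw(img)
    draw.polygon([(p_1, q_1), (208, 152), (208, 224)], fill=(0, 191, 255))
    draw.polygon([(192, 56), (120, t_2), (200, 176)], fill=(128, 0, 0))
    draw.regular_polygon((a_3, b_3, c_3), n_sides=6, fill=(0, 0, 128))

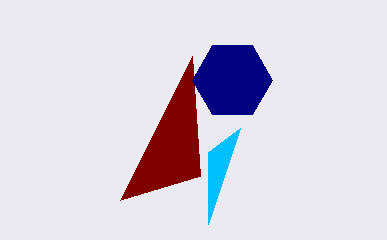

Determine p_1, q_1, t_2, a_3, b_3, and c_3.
p_1 = 240; q_1 = 128; t_2 = 200; a_3 = 232; b_3 = 80; c_3 = 40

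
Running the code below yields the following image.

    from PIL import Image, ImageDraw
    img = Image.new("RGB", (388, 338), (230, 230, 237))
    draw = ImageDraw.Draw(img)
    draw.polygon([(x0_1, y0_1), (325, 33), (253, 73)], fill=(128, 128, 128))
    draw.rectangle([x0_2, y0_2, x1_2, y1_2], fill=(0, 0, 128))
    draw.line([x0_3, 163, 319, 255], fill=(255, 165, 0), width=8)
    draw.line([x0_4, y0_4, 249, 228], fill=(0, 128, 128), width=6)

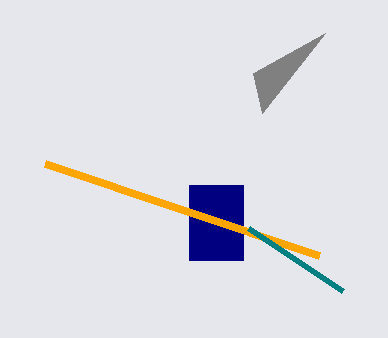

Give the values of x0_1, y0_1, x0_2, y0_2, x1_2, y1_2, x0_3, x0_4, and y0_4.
x0_1 = 262, y0_1 = 113, x0_2 = 189, y0_2 = 185, x1_2 = 243, y1_2 = 260, x0_3 = 45, x0_4 = 343, y0_4 = 291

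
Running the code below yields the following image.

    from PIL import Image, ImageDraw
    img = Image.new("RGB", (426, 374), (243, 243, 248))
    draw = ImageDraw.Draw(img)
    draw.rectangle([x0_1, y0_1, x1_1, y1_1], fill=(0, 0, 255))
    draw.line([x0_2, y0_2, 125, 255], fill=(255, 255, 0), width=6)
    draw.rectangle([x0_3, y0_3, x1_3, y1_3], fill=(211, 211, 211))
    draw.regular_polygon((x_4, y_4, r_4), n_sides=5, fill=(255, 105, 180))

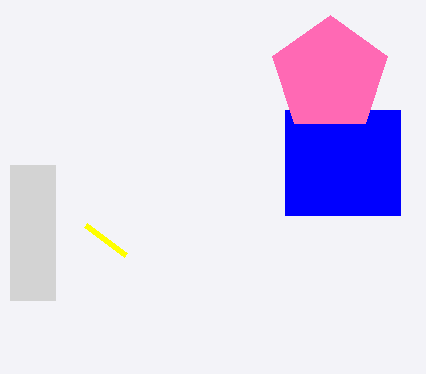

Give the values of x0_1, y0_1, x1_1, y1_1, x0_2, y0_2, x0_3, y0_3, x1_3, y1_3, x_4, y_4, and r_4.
x0_1 = 285; y0_1 = 110; x1_1 = 400; y1_1 = 215; x0_2 = 85; y0_2 = 225; x0_3 = 10; y0_3 = 165; x1_3 = 55; y1_3 = 300; x_4 = 330; y_4 = 75; r_4 = 60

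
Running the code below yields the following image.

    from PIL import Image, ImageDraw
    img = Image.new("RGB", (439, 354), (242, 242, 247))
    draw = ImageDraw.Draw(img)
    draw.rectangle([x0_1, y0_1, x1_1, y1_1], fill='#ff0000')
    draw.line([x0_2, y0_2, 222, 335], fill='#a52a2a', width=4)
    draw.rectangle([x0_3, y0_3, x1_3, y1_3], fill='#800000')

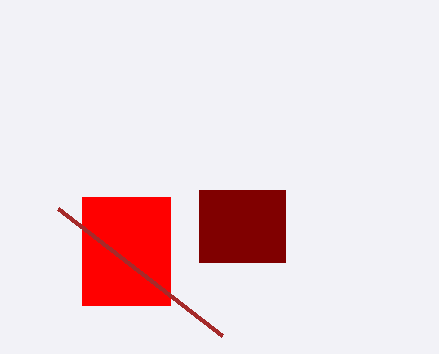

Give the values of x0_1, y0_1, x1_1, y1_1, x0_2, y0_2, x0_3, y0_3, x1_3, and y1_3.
x0_1 = 82, y0_1 = 197, x1_1 = 170, y1_1 = 305, x0_2 = 58, y0_2 = 208, x0_3 = 199, y0_3 = 190, x1_3 = 285, y1_3 = 262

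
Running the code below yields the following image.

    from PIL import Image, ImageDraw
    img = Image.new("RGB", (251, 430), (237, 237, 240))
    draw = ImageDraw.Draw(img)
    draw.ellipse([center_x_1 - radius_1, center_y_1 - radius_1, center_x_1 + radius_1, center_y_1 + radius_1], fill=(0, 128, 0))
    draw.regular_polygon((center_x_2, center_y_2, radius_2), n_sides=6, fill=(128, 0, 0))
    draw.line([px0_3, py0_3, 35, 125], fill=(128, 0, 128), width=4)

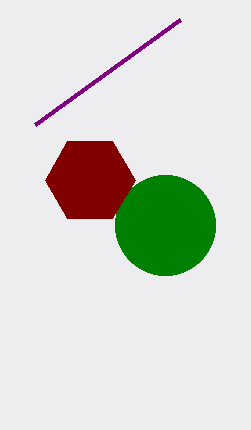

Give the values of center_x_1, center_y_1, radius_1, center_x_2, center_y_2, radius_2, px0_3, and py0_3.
center_x_1 = 165, center_y_1 = 225, radius_1 = 50, center_x_2 = 90, center_y_2 = 180, radius_2 = 45, px0_3 = 180, py0_3 = 20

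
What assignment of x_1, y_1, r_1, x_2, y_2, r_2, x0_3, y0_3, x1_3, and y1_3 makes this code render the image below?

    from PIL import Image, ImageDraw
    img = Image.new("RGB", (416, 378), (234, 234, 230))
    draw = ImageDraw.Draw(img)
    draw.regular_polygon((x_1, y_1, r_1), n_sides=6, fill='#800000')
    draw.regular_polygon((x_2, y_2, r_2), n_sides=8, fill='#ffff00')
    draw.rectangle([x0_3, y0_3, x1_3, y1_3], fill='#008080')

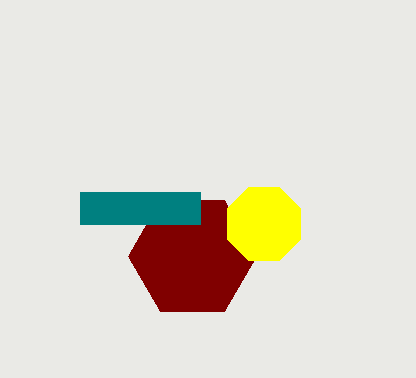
x_1 = 192; y_1 = 256; r_1 = 64; x_2 = 264; y_2 = 224; r_2 = 40; x0_3 = 80; y0_3 = 192; x1_3 = 200; y1_3 = 224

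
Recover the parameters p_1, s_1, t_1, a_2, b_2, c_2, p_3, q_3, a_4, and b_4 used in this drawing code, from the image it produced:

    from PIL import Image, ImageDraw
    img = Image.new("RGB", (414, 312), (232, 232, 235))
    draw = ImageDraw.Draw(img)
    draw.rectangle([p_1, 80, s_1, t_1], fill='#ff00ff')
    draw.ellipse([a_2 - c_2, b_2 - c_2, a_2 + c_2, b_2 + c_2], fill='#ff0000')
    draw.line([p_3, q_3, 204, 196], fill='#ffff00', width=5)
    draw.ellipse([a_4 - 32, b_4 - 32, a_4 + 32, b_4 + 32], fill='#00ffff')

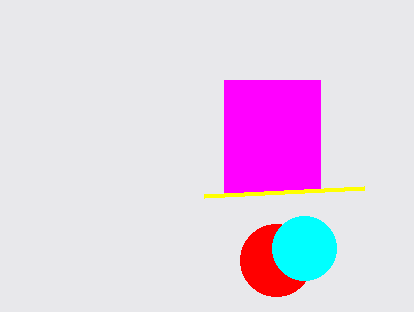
p_1 = 224
s_1 = 320
t_1 = 192
a_2 = 276
b_2 = 260
c_2 = 36
p_3 = 364
q_3 = 188
a_4 = 304
b_4 = 248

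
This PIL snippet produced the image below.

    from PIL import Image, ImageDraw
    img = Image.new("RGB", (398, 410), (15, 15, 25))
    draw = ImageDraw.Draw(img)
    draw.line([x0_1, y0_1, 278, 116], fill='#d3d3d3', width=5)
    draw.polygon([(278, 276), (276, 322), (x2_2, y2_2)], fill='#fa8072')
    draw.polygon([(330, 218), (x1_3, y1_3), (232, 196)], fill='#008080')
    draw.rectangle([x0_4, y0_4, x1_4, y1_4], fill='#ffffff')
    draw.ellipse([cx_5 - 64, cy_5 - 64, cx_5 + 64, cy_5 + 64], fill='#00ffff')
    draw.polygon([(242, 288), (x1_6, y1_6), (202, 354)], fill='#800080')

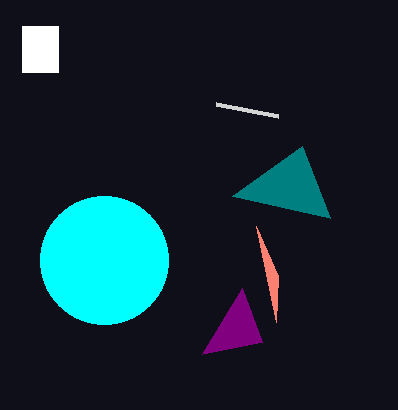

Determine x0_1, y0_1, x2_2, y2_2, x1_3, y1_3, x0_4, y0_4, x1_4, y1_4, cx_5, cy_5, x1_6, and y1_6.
x0_1 = 216, y0_1 = 104, x2_2 = 256, y2_2 = 226, x1_3 = 302, y1_3 = 146, x0_4 = 22, y0_4 = 26, x1_4 = 58, y1_4 = 72, cx_5 = 104, cy_5 = 260, x1_6 = 262, y1_6 = 342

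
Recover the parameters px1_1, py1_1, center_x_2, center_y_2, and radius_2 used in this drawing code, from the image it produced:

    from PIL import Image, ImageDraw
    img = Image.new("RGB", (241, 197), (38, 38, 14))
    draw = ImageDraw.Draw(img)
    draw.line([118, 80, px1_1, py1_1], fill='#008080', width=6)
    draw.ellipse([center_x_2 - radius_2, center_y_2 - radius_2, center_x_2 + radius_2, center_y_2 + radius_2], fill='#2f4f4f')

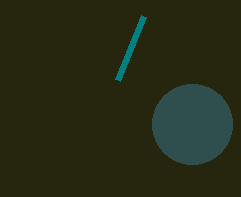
px1_1 = 144
py1_1 = 16
center_x_2 = 192
center_y_2 = 124
radius_2 = 40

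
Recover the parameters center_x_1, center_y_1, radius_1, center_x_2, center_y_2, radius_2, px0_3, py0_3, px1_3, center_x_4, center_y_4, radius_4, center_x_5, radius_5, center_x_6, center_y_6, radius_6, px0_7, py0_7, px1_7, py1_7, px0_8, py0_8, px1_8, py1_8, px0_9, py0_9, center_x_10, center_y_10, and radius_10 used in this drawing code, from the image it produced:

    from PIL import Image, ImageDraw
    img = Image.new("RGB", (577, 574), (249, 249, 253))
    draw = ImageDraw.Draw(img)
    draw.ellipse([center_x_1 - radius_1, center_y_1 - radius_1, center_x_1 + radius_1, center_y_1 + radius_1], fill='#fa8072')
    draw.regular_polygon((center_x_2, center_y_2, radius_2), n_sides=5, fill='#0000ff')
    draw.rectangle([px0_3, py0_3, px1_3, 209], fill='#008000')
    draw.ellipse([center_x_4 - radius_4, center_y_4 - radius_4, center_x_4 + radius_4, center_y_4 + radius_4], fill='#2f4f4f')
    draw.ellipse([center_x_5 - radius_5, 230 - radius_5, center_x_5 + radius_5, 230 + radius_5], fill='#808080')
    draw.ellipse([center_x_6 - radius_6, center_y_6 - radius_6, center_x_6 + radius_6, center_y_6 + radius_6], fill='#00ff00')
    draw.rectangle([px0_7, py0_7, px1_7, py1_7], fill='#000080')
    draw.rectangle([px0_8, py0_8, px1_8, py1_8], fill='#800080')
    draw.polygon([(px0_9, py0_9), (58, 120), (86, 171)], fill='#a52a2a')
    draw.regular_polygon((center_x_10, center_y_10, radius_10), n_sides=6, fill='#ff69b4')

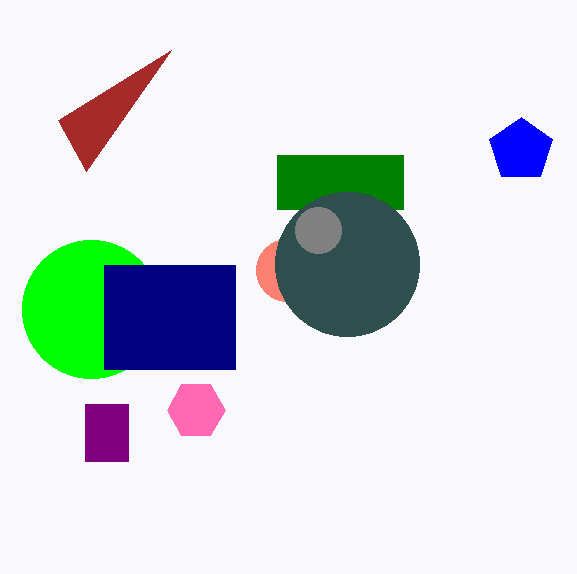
center_x_1 = 287
center_y_1 = 270
radius_1 = 31
center_x_2 = 521
center_y_2 = 150
radius_2 = 33
px0_3 = 277
py0_3 = 155
px1_3 = 403
center_x_4 = 347
center_y_4 = 264
radius_4 = 72
center_x_5 = 318
radius_5 = 23
center_x_6 = 91
center_y_6 = 309
radius_6 = 69
px0_7 = 104
py0_7 = 265
px1_7 = 235
py1_7 = 369
px0_8 = 85
py0_8 = 404
px1_8 = 128
py1_8 = 461
px0_9 = 171
py0_9 = 50
center_x_10 = 196
center_y_10 = 410
radius_10 = 29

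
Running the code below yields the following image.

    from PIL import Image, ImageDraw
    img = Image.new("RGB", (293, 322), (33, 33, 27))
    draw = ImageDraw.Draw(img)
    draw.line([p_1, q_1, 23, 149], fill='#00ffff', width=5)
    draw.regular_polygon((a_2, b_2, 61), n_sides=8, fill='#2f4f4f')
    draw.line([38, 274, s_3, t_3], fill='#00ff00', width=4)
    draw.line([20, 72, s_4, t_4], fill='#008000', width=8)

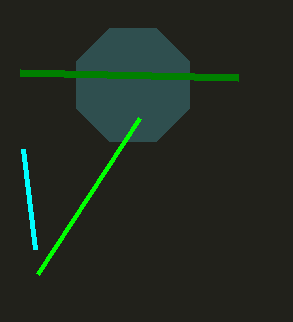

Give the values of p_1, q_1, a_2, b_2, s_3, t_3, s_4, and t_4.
p_1 = 35, q_1 = 249, a_2 = 133, b_2 = 85, s_3 = 140, t_3 = 118, s_4 = 238, t_4 = 77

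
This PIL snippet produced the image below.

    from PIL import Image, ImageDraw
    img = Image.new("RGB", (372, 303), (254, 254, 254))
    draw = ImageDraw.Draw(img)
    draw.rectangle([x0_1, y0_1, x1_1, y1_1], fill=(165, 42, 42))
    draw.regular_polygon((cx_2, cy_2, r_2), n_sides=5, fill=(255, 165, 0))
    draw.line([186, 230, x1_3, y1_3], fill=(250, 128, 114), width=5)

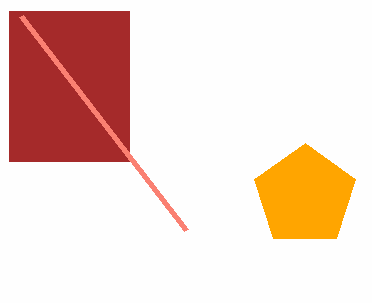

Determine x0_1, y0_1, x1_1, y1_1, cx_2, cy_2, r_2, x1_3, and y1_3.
x0_1 = 9
y0_1 = 11
x1_1 = 129
y1_1 = 161
cx_2 = 305
cy_2 = 196
r_2 = 53
x1_3 = 21
y1_3 = 16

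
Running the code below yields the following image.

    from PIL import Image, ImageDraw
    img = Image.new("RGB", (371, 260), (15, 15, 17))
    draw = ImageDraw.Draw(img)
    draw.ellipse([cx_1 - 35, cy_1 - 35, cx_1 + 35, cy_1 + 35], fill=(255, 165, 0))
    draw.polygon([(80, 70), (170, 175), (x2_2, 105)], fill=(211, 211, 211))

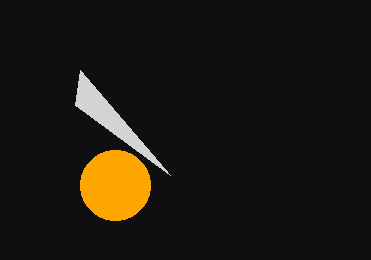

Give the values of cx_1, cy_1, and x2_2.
cx_1 = 115; cy_1 = 185; x2_2 = 75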